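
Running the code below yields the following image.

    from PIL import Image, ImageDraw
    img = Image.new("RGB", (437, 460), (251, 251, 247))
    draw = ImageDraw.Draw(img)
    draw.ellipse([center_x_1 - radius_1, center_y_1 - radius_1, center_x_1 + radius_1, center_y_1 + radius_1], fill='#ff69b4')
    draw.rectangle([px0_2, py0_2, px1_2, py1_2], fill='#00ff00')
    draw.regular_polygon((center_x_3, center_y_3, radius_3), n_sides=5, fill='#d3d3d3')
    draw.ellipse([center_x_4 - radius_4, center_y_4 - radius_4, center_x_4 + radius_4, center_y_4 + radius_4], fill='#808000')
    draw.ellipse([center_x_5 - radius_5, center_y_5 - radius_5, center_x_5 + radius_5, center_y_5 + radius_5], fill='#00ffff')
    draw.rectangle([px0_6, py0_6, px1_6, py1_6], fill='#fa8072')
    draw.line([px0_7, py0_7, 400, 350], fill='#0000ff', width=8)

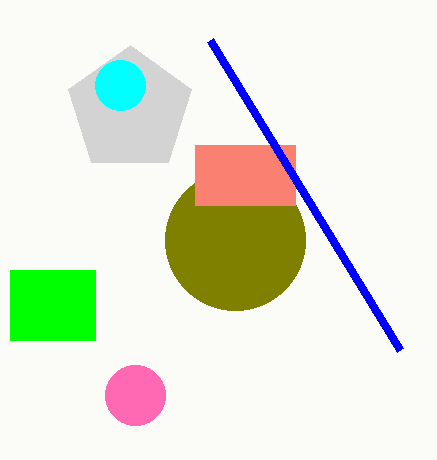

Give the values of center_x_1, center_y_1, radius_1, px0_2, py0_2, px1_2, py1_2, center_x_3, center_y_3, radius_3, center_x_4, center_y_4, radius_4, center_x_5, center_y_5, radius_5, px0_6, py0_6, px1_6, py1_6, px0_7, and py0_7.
center_x_1 = 135; center_y_1 = 395; radius_1 = 30; px0_2 = 10; py0_2 = 270; px1_2 = 95; py1_2 = 340; center_x_3 = 130; center_y_3 = 110; radius_3 = 65; center_x_4 = 235; center_y_4 = 240; radius_4 = 70; center_x_5 = 120; center_y_5 = 85; radius_5 = 25; px0_6 = 195; py0_6 = 145; px1_6 = 295; py1_6 = 205; px0_7 = 210; py0_7 = 40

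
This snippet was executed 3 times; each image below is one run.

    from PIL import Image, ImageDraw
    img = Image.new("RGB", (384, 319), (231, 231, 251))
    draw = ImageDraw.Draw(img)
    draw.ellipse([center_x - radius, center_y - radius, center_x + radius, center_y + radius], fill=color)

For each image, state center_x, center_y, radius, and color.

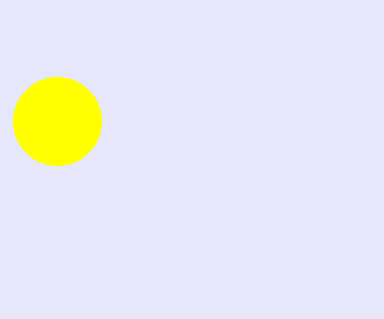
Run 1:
center_x = 57, center_y = 121, radius = 44, color = 'yellow'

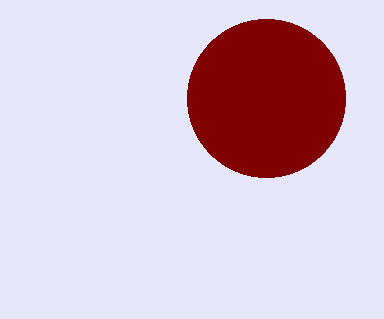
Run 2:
center_x = 266, center_y = 98, radius = 79, color = 'maroon'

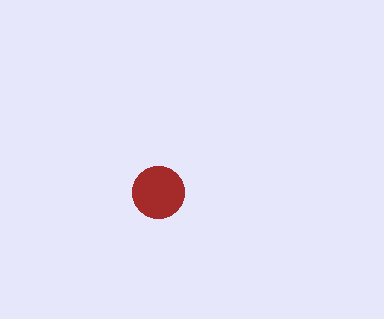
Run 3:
center_x = 158, center_y = 192, radius = 26, color = 'brown'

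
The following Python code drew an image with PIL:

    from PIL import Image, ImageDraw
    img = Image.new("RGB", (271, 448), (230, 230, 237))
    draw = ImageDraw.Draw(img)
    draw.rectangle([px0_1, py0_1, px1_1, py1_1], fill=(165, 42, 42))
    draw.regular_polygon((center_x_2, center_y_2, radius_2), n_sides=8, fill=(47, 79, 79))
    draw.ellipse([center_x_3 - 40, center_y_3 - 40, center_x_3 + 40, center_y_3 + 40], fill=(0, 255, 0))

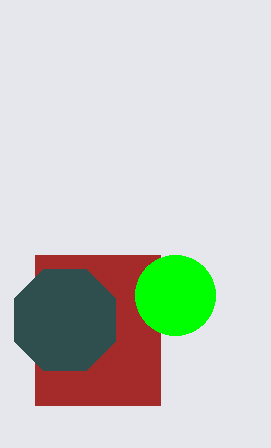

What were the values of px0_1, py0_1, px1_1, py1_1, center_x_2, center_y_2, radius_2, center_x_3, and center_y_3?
px0_1 = 35, py0_1 = 255, px1_1 = 160, py1_1 = 405, center_x_2 = 65, center_y_2 = 320, radius_2 = 55, center_x_3 = 175, center_y_3 = 295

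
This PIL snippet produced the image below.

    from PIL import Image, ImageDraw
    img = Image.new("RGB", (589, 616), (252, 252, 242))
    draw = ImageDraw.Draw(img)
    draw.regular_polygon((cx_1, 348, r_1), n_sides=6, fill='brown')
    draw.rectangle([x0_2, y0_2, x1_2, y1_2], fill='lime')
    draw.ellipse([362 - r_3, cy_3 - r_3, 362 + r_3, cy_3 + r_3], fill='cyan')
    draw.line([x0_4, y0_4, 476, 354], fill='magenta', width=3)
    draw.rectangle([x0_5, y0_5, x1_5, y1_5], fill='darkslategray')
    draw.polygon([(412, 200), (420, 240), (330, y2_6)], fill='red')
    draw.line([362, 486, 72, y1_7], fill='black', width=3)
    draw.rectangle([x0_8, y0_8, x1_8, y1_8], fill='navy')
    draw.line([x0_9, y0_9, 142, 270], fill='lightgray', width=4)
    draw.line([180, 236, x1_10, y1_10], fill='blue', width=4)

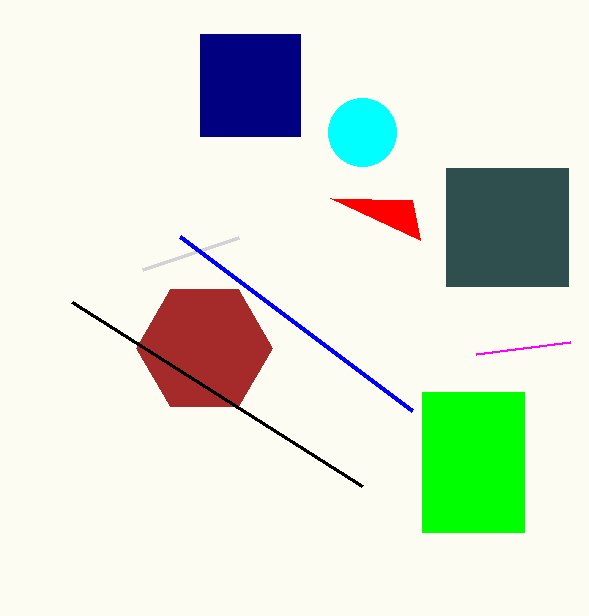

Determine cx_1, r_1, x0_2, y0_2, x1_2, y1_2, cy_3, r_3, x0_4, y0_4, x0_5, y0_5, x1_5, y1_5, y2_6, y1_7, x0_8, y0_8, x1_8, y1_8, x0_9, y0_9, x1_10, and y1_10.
cx_1 = 204, r_1 = 68, x0_2 = 422, y0_2 = 392, x1_2 = 524, y1_2 = 532, cy_3 = 132, r_3 = 34, x0_4 = 570, y0_4 = 342, x0_5 = 446, y0_5 = 168, x1_5 = 568, y1_5 = 286, y2_6 = 198, y1_7 = 302, x0_8 = 200, y0_8 = 34, x1_8 = 300, y1_8 = 136, x0_9 = 238, y0_9 = 238, x1_10 = 412, y1_10 = 410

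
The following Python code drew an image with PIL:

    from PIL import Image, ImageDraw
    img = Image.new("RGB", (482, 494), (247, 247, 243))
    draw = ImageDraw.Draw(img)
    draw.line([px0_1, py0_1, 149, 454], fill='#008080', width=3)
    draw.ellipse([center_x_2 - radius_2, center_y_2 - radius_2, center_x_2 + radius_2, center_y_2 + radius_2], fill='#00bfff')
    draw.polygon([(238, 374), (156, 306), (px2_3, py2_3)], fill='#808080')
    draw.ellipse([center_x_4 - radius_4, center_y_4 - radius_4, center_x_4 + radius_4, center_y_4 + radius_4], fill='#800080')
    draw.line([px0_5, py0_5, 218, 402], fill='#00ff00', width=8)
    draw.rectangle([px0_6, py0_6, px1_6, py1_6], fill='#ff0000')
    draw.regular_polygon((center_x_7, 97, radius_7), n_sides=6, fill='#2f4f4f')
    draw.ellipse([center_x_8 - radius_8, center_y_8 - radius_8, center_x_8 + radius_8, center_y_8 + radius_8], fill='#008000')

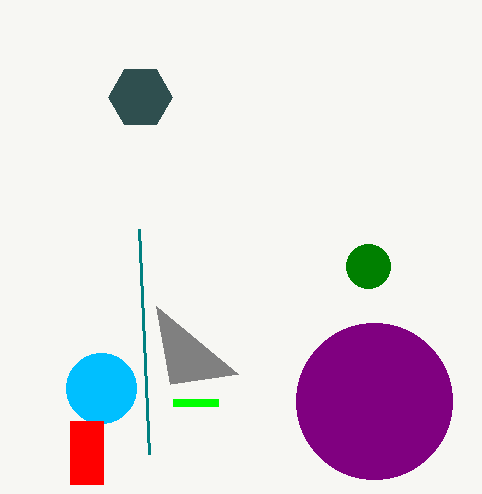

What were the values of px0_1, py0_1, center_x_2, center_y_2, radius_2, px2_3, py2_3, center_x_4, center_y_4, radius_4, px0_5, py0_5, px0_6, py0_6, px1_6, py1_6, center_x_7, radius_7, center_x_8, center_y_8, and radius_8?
px0_1 = 139, py0_1 = 229, center_x_2 = 101, center_y_2 = 388, radius_2 = 35, px2_3 = 170, py2_3 = 384, center_x_4 = 374, center_y_4 = 401, radius_4 = 78, px0_5 = 173, py0_5 = 402, px0_6 = 70, py0_6 = 421, px1_6 = 103, py1_6 = 484, center_x_7 = 140, radius_7 = 32, center_x_8 = 368, center_y_8 = 266, radius_8 = 22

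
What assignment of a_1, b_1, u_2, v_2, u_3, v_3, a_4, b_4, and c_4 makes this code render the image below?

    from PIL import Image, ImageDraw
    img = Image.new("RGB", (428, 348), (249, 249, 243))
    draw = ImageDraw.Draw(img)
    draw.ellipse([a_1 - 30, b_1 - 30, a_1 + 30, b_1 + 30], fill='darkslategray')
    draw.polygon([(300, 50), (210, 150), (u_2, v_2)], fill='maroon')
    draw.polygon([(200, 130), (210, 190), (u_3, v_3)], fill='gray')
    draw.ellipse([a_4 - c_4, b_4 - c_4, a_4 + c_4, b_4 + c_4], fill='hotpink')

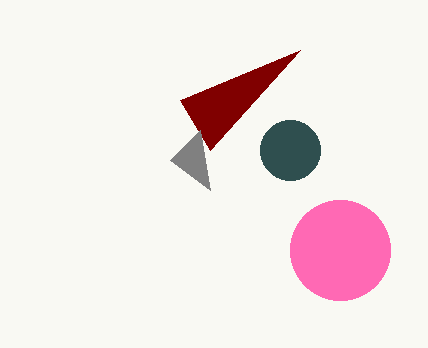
a_1 = 290
b_1 = 150
u_2 = 180
v_2 = 100
u_3 = 170
v_3 = 160
a_4 = 340
b_4 = 250
c_4 = 50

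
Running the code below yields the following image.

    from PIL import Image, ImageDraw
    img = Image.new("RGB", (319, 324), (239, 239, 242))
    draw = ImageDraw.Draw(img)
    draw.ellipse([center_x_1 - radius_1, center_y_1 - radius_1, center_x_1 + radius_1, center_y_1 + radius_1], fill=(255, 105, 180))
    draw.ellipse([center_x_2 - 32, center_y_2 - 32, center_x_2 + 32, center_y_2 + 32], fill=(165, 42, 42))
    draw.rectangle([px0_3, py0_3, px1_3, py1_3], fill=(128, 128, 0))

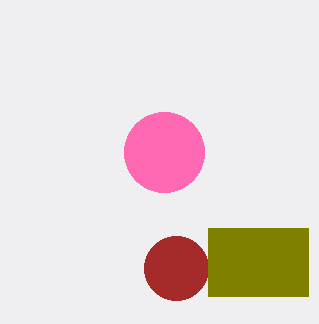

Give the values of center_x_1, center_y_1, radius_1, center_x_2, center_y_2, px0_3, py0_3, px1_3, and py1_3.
center_x_1 = 164; center_y_1 = 152; radius_1 = 40; center_x_2 = 176; center_y_2 = 268; px0_3 = 208; py0_3 = 228; px1_3 = 308; py1_3 = 296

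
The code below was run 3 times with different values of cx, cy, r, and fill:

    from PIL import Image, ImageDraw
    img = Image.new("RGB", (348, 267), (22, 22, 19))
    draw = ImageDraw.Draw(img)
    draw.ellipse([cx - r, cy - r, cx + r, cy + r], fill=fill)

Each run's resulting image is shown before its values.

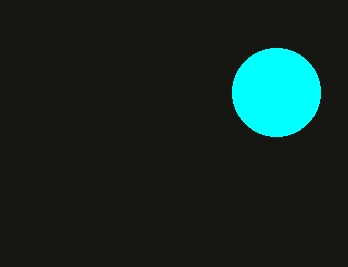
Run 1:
cx = 276; cy = 92; r = 44; fill = 'cyan'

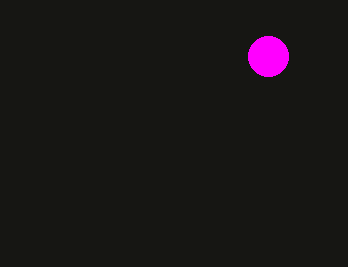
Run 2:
cx = 268; cy = 56; r = 20; fill = 'magenta'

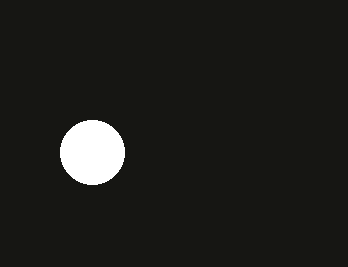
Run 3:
cx = 92, cy = 152, r = 32, fill = 'white'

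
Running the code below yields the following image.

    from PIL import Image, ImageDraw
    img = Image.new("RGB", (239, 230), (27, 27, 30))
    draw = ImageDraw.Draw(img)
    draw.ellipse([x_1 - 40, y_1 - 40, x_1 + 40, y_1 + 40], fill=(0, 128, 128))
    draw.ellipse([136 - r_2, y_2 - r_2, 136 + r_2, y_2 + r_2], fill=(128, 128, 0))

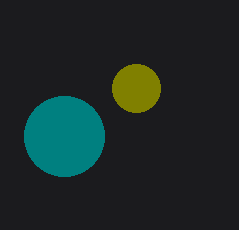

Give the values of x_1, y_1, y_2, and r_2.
x_1 = 64, y_1 = 136, y_2 = 88, r_2 = 24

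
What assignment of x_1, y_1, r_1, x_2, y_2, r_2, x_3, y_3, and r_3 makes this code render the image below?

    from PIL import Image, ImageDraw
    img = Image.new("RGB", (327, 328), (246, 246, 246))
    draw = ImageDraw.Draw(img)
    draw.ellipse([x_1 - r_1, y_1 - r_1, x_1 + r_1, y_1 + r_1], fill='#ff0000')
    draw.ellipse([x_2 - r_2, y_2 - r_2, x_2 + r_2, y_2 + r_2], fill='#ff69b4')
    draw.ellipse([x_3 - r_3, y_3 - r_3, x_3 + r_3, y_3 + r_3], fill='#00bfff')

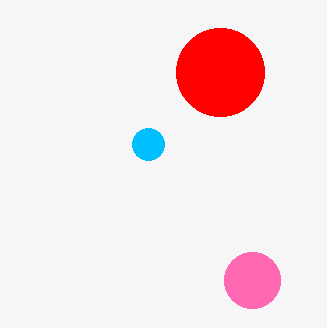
x_1 = 220
y_1 = 72
r_1 = 44
x_2 = 252
y_2 = 280
r_2 = 28
x_3 = 148
y_3 = 144
r_3 = 16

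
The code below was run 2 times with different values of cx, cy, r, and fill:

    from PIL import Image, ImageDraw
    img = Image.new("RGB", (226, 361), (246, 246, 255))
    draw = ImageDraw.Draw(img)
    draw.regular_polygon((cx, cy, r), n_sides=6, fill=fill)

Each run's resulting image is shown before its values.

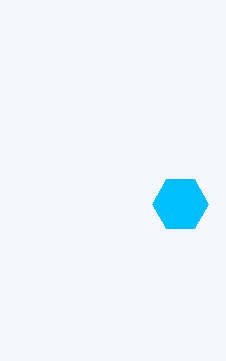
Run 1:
cx = 180, cy = 204, r = 28, fill = 'deepskyblue'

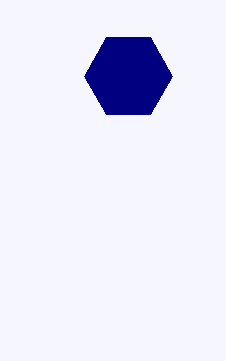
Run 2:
cx = 128
cy = 76
r = 44
fill = 'navy'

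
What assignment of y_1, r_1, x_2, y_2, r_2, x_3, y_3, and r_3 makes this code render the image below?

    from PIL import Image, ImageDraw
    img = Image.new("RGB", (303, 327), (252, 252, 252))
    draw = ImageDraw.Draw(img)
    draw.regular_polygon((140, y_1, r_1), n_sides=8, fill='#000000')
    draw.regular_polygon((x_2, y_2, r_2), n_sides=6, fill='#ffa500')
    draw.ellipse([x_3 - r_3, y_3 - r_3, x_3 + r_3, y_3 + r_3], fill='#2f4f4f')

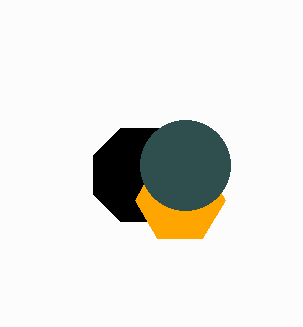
y_1 = 175, r_1 = 50, x_2 = 180, y_2 = 200, r_2 = 45, x_3 = 185, y_3 = 165, r_3 = 45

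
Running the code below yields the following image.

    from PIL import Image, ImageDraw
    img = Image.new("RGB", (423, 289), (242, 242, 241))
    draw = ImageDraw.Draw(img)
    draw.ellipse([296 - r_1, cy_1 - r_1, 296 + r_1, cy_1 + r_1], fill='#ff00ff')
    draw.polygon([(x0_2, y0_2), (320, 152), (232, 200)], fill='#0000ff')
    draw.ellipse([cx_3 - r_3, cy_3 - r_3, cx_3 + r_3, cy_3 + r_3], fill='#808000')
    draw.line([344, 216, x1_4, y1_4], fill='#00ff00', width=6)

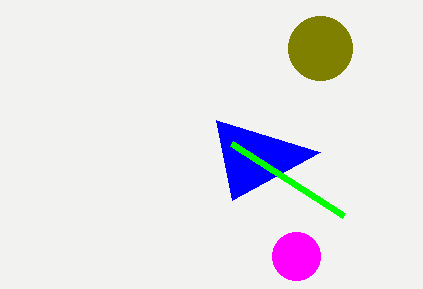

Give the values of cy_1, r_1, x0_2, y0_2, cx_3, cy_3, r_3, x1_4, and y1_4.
cy_1 = 256; r_1 = 24; x0_2 = 216; y0_2 = 120; cx_3 = 320; cy_3 = 48; r_3 = 32; x1_4 = 232; y1_4 = 144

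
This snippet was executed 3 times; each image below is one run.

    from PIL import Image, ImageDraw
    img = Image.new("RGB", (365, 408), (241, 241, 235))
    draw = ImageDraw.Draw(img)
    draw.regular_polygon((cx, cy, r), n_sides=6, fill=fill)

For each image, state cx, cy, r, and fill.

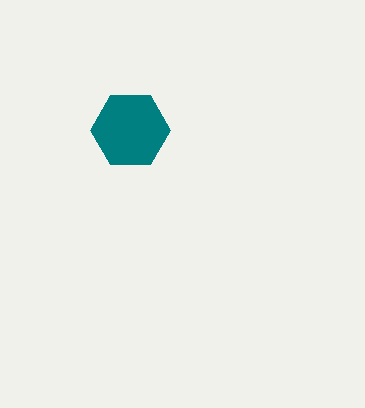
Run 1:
cx = 130
cy = 130
r = 40
fill = 'teal'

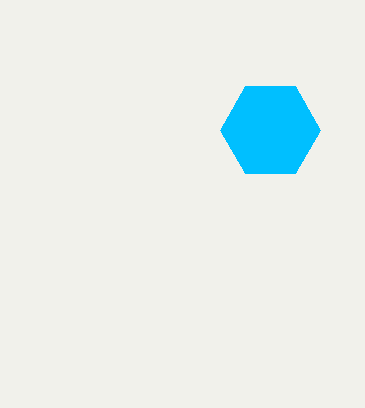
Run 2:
cx = 270
cy = 130
r = 50
fill = 'deepskyblue'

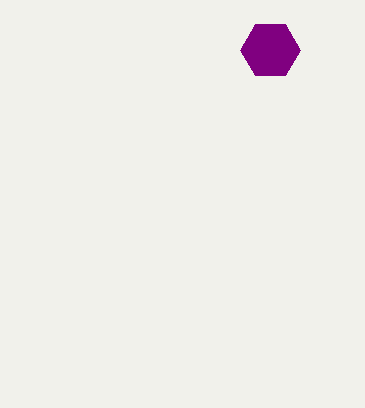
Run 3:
cx = 270, cy = 50, r = 30, fill = 'purple'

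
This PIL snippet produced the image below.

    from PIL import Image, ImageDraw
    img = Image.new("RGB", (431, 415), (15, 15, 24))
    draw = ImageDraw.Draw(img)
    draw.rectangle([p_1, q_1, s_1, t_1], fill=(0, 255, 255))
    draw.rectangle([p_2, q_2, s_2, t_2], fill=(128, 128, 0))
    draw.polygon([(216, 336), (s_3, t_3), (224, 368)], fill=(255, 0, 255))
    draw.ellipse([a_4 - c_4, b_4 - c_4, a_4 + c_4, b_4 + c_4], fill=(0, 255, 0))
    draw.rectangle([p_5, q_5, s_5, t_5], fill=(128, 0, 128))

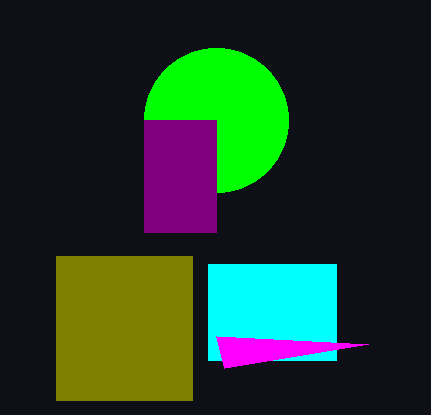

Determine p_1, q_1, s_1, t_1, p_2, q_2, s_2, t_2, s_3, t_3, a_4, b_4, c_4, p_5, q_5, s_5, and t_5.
p_1 = 208, q_1 = 264, s_1 = 336, t_1 = 360, p_2 = 56, q_2 = 256, s_2 = 192, t_2 = 400, s_3 = 368, t_3 = 344, a_4 = 216, b_4 = 120, c_4 = 72, p_5 = 144, q_5 = 120, s_5 = 216, t_5 = 232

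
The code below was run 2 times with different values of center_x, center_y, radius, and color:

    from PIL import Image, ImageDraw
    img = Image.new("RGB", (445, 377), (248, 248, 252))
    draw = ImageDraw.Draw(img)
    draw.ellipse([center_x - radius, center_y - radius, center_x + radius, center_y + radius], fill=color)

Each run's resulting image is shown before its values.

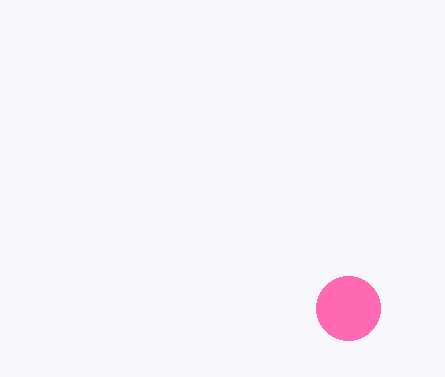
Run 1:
center_x = 348, center_y = 308, radius = 32, color = 'hotpink'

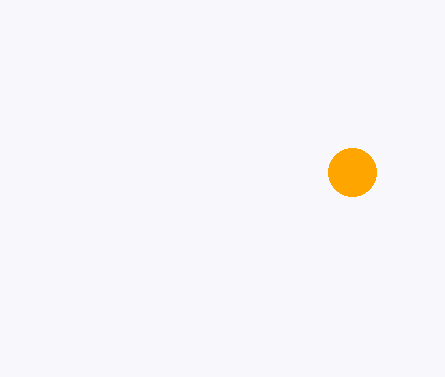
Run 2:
center_x = 352
center_y = 172
radius = 24
color = 'orange'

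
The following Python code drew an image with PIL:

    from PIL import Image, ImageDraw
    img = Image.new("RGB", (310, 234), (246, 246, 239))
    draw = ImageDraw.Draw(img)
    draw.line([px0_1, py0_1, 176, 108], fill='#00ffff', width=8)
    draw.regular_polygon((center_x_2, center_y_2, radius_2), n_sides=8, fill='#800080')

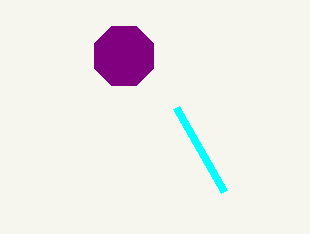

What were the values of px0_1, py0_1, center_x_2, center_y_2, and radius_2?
px0_1 = 224; py0_1 = 192; center_x_2 = 124; center_y_2 = 56; radius_2 = 32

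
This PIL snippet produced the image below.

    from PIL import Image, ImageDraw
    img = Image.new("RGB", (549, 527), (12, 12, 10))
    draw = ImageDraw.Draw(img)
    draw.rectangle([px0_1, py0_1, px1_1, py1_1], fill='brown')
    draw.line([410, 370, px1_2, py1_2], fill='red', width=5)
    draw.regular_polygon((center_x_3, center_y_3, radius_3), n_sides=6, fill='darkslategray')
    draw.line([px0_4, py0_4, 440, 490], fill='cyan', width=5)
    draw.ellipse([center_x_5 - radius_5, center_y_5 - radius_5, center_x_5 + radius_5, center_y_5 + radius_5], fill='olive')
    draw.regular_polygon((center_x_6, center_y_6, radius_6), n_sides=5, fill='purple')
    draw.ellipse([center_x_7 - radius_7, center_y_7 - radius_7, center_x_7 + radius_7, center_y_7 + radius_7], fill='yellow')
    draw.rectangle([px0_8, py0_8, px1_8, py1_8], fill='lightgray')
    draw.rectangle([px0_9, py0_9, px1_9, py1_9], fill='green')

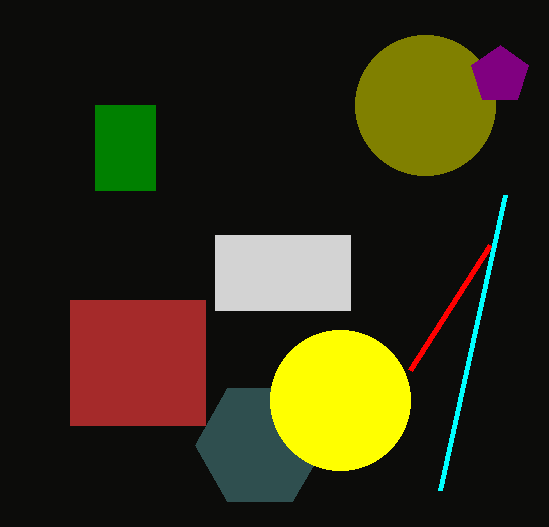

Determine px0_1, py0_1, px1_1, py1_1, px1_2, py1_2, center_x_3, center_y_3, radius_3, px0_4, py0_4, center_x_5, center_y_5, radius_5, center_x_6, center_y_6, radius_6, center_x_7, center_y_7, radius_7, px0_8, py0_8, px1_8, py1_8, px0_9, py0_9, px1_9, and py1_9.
px0_1 = 70; py0_1 = 300; px1_1 = 205; py1_1 = 425; px1_2 = 490; py1_2 = 245; center_x_3 = 260; center_y_3 = 445; radius_3 = 65; px0_4 = 505; py0_4 = 195; center_x_5 = 425; center_y_5 = 105; radius_5 = 70; center_x_6 = 500; center_y_6 = 75; radius_6 = 30; center_x_7 = 340; center_y_7 = 400; radius_7 = 70; px0_8 = 215; py0_8 = 235; px1_8 = 350; py1_8 = 310; px0_9 = 95; py0_9 = 105; px1_9 = 155; py1_9 = 190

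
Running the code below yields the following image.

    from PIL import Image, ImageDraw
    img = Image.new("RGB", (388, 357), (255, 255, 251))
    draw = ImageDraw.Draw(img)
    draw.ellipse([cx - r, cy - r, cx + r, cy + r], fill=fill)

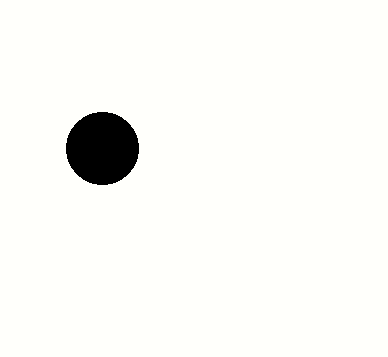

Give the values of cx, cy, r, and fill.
cx = 102, cy = 148, r = 36, fill = 'black'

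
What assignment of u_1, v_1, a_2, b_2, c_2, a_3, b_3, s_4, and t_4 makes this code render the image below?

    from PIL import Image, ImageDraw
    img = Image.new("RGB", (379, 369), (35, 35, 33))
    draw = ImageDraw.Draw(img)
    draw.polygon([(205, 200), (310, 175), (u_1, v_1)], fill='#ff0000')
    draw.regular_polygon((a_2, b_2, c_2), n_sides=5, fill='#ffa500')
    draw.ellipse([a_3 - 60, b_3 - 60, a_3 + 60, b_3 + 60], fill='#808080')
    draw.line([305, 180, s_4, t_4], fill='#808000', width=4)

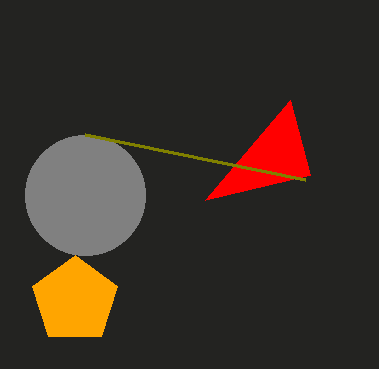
u_1 = 290; v_1 = 100; a_2 = 75; b_2 = 300; c_2 = 45; a_3 = 85; b_3 = 195; s_4 = 85; t_4 = 135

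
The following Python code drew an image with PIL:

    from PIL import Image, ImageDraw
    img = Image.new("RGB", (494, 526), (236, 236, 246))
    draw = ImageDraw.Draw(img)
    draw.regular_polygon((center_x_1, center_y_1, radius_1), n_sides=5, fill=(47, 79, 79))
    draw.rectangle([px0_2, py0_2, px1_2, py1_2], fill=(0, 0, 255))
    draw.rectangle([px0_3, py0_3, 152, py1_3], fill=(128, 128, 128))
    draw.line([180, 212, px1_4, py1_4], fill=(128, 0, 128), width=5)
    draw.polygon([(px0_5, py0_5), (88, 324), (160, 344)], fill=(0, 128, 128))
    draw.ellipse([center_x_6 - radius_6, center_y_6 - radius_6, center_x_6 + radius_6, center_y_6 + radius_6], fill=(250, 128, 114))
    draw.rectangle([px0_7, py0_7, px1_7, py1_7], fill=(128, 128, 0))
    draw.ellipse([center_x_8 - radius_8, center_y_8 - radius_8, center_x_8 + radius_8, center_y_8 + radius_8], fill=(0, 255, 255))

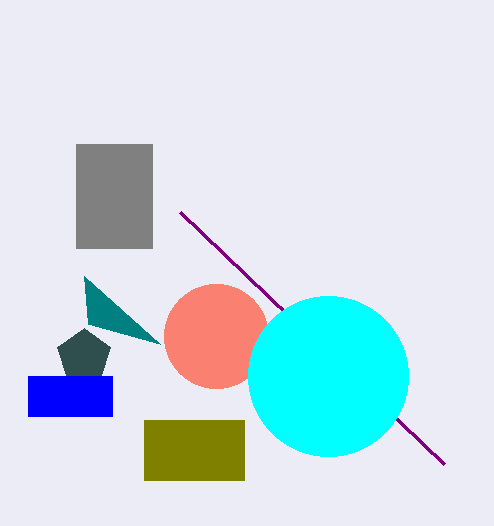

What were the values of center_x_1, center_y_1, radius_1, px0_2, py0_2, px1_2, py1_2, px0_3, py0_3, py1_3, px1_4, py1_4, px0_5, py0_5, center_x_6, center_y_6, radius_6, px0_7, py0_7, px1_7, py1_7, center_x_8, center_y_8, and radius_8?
center_x_1 = 84; center_y_1 = 356; radius_1 = 28; px0_2 = 28; py0_2 = 376; px1_2 = 112; py1_2 = 416; px0_3 = 76; py0_3 = 144; py1_3 = 248; px1_4 = 444; py1_4 = 464; px0_5 = 84; py0_5 = 276; center_x_6 = 216; center_y_6 = 336; radius_6 = 52; px0_7 = 144; py0_7 = 420; px1_7 = 244; py1_7 = 480; center_x_8 = 328; center_y_8 = 376; radius_8 = 80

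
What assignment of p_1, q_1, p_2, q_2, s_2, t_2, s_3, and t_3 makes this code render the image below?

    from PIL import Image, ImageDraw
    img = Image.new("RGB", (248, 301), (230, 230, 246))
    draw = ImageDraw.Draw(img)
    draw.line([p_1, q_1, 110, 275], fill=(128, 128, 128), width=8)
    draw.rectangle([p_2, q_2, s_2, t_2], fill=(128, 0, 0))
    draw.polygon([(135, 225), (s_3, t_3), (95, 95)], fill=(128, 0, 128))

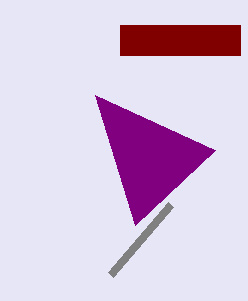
p_1 = 170; q_1 = 205; p_2 = 120; q_2 = 25; s_2 = 240; t_2 = 55; s_3 = 215; t_3 = 150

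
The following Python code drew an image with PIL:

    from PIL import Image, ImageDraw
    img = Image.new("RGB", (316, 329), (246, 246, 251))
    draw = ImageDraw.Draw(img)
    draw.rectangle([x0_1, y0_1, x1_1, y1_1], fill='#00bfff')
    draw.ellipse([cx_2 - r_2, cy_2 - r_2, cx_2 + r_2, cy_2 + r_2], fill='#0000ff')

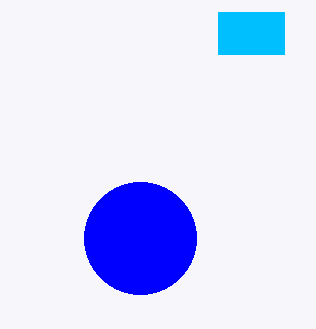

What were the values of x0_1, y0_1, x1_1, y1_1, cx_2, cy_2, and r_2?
x0_1 = 218, y0_1 = 12, x1_1 = 284, y1_1 = 54, cx_2 = 140, cy_2 = 238, r_2 = 56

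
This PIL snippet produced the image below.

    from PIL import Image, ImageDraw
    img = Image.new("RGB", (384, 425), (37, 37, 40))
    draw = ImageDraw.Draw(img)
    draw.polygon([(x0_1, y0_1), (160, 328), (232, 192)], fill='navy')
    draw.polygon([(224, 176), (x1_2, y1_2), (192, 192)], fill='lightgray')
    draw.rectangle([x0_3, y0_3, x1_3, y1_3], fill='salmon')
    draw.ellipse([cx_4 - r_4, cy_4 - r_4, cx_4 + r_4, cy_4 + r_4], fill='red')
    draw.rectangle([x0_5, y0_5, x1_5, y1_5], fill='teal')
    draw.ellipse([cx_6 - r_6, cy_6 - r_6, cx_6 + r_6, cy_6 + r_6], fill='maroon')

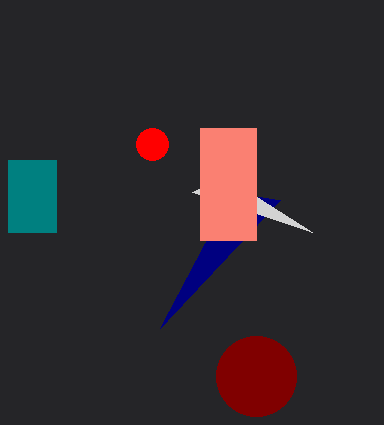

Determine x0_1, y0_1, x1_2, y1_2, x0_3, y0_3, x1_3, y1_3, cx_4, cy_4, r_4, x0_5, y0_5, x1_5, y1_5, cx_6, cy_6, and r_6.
x0_1 = 280, y0_1 = 200, x1_2 = 312, y1_2 = 232, x0_3 = 200, y0_3 = 128, x1_3 = 256, y1_3 = 240, cx_4 = 152, cy_4 = 144, r_4 = 16, x0_5 = 8, y0_5 = 160, x1_5 = 56, y1_5 = 232, cx_6 = 256, cy_6 = 376, r_6 = 40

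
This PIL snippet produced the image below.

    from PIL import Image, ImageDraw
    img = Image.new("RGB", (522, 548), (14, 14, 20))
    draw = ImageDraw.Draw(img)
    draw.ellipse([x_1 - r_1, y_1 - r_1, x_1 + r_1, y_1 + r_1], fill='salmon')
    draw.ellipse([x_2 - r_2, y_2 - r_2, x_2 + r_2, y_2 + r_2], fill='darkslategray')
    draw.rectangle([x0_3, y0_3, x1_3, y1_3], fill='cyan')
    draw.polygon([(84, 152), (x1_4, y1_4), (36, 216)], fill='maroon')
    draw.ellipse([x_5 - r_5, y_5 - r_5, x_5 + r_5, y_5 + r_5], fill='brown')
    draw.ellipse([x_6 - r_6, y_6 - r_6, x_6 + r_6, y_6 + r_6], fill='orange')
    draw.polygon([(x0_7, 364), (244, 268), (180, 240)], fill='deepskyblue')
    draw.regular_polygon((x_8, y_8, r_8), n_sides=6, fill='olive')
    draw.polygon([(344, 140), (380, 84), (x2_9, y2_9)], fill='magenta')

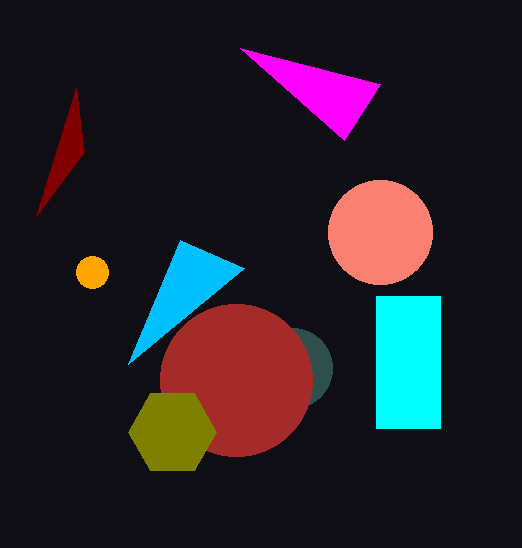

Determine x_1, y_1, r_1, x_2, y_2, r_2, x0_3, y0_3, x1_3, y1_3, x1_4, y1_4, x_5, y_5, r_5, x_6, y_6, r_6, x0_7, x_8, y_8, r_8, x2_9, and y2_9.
x_1 = 380; y_1 = 232; r_1 = 52; x_2 = 292; y_2 = 368; r_2 = 40; x0_3 = 376; y0_3 = 296; x1_3 = 440; y1_3 = 428; x1_4 = 76; y1_4 = 88; x_5 = 236; y_5 = 380; r_5 = 76; x_6 = 92; y_6 = 272; r_6 = 16; x0_7 = 128; x_8 = 172; y_8 = 432; r_8 = 44; x2_9 = 240; y2_9 = 48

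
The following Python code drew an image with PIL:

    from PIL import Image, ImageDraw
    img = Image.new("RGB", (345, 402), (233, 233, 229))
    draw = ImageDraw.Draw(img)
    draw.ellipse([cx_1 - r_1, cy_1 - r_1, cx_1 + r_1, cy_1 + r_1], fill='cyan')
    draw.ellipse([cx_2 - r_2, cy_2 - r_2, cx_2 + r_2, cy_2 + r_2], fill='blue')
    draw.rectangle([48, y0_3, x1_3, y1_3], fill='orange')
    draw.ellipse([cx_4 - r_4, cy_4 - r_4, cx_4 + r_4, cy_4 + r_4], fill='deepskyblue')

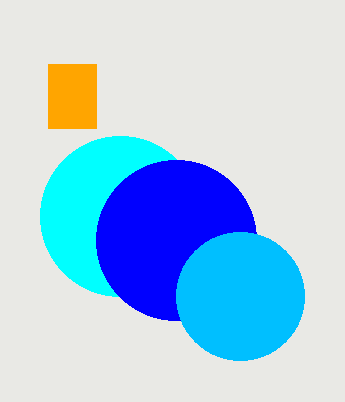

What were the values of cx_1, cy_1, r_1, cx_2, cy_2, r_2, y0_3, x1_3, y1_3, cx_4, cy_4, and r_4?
cx_1 = 120
cy_1 = 216
r_1 = 80
cx_2 = 176
cy_2 = 240
r_2 = 80
y0_3 = 64
x1_3 = 96
y1_3 = 128
cx_4 = 240
cy_4 = 296
r_4 = 64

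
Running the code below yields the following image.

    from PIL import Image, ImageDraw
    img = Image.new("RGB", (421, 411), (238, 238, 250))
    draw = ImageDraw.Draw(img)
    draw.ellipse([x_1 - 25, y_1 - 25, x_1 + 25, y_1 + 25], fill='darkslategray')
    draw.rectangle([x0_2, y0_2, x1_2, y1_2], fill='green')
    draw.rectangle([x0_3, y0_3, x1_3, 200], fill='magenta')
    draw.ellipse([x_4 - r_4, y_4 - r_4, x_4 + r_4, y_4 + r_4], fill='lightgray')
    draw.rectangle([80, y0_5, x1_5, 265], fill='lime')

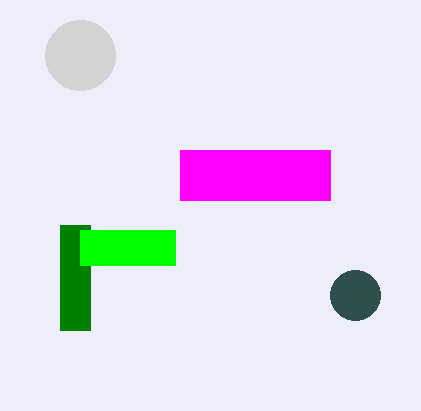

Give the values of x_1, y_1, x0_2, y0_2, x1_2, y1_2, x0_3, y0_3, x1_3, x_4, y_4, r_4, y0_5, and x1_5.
x_1 = 355
y_1 = 295
x0_2 = 60
y0_2 = 225
x1_2 = 90
y1_2 = 330
x0_3 = 180
y0_3 = 150
x1_3 = 330
x_4 = 80
y_4 = 55
r_4 = 35
y0_5 = 230
x1_5 = 175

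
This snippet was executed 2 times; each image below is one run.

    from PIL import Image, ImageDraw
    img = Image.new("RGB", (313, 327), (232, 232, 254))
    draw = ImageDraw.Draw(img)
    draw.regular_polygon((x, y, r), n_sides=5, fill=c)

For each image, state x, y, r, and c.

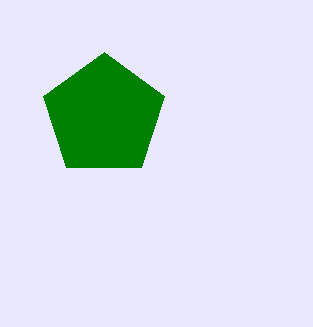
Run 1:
x = 104, y = 116, r = 64, c = 'green'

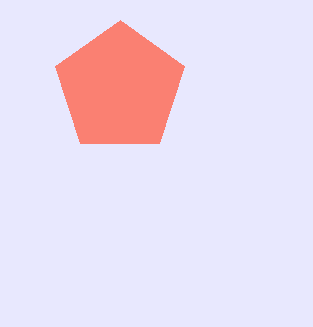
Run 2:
x = 120
y = 88
r = 68
c = 'salmon'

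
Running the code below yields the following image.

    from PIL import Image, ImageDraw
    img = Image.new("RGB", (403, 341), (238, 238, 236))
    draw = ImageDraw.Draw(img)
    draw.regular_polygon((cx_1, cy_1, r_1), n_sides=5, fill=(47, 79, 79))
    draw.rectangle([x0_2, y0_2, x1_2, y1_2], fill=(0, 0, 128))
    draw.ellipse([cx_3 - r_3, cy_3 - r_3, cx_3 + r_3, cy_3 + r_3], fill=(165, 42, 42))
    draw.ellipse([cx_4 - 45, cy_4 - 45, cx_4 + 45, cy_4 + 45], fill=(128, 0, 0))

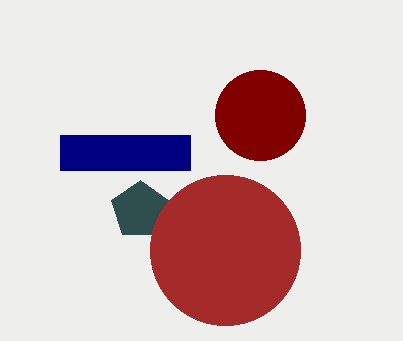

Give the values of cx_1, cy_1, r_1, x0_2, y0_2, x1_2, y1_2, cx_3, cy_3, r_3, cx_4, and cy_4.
cx_1 = 140; cy_1 = 210; r_1 = 30; x0_2 = 60; y0_2 = 135; x1_2 = 190; y1_2 = 170; cx_3 = 225; cy_3 = 250; r_3 = 75; cx_4 = 260; cy_4 = 115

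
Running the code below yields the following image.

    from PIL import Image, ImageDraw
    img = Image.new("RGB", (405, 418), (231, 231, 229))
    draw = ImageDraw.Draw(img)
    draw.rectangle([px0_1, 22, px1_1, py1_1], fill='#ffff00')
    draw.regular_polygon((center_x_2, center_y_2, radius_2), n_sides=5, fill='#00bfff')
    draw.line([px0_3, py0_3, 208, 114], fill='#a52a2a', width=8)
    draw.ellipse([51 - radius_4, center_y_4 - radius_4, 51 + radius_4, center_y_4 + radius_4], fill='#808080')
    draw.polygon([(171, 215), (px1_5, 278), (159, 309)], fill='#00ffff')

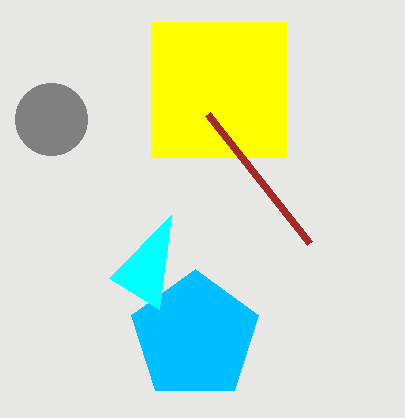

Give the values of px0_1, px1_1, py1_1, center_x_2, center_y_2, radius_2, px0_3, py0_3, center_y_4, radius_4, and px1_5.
px0_1 = 151
px1_1 = 286
py1_1 = 157
center_x_2 = 195
center_y_2 = 336
radius_2 = 67
px0_3 = 310
py0_3 = 243
center_y_4 = 119
radius_4 = 36
px1_5 = 109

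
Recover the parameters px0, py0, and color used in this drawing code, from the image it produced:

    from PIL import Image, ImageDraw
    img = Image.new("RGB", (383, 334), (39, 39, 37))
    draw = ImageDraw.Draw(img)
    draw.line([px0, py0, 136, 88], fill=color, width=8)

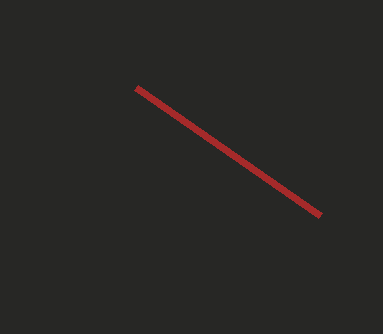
px0 = 320; py0 = 216; color = 'brown'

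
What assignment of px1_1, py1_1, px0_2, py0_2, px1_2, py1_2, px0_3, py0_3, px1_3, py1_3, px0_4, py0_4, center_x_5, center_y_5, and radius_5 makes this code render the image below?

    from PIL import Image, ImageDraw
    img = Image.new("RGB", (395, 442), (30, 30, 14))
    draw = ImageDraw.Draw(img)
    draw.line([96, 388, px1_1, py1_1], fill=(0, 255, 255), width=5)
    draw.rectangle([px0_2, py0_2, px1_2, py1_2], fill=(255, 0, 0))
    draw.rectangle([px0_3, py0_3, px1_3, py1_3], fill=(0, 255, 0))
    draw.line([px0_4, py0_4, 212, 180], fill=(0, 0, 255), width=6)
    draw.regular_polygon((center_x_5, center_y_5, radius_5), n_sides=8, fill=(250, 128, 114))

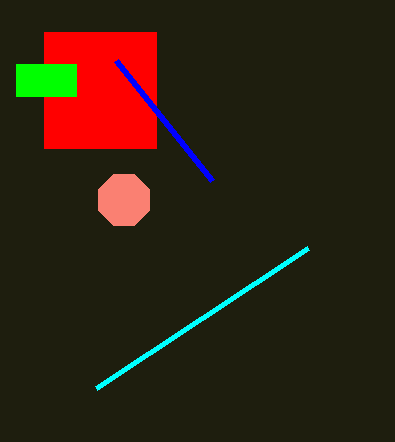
px1_1 = 308; py1_1 = 248; px0_2 = 44; py0_2 = 32; px1_2 = 156; py1_2 = 148; px0_3 = 16; py0_3 = 64; px1_3 = 76; py1_3 = 96; px0_4 = 116; py0_4 = 60; center_x_5 = 124; center_y_5 = 200; radius_5 = 28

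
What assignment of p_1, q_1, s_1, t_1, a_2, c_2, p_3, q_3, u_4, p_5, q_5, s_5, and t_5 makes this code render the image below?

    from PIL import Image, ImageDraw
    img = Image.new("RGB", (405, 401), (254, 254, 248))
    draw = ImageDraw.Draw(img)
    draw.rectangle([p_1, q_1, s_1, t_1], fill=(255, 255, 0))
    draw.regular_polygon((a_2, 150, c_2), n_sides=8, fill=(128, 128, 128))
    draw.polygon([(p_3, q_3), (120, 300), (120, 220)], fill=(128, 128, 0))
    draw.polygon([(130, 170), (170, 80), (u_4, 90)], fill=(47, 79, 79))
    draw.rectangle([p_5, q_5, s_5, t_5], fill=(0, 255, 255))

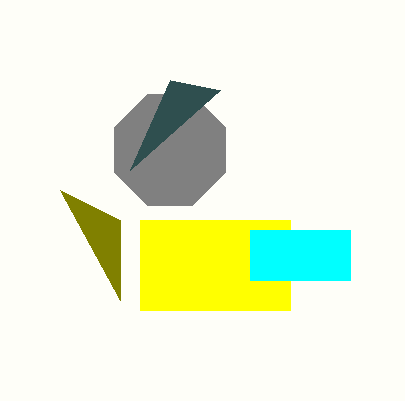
p_1 = 140; q_1 = 220; s_1 = 290; t_1 = 310; a_2 = 170; c_2 = 60; p_3 = 60; q_3 = 190; u_4 = 220; p_5 = 250; q_5 = 230; s_5 = 350; t_5 = 280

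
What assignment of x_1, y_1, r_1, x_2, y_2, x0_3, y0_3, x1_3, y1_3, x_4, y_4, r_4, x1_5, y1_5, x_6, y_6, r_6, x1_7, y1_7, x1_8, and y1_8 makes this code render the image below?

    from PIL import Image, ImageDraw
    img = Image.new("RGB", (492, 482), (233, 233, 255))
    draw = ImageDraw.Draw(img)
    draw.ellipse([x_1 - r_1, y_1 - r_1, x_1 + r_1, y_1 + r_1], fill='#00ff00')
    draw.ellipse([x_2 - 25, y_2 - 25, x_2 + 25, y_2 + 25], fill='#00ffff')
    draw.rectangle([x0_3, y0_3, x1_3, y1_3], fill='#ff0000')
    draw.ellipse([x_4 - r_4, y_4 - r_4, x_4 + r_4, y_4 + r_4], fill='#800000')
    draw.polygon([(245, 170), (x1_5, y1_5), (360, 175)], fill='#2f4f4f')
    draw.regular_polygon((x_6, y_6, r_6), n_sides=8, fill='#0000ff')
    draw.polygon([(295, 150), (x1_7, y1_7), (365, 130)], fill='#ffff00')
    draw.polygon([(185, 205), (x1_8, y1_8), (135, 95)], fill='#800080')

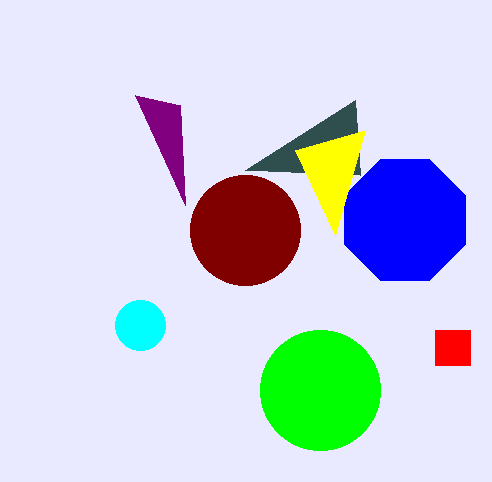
x_1 = 320, y_1 = 390, r_1 = 60, x_2 = 140, y_2 = 325, x0_3 = 435, y0_3 = 330, x1_3 = 470, y1_3 = 365, x_4 = 245, y_4 = 230, r_4 = 55, x1_5 = 355, y1_5 = 100, x_6 = 405, y_6 = 220, r_6 = 65, x1_7 = 335, y1_7 = 235, x1_8 = 180, y1_8 = 105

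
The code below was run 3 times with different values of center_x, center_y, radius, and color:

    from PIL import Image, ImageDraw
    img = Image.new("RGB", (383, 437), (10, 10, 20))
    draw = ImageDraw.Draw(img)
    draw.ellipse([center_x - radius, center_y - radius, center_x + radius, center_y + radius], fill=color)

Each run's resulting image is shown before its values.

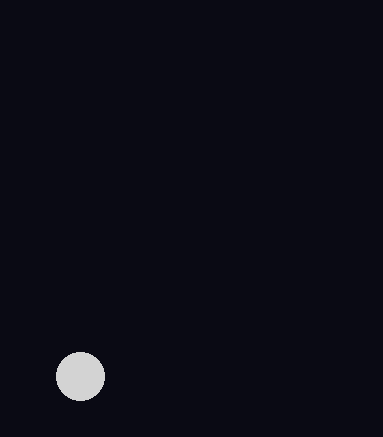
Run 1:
center_x = 80, center_y = 376, radius = 24, color = 'lightgray'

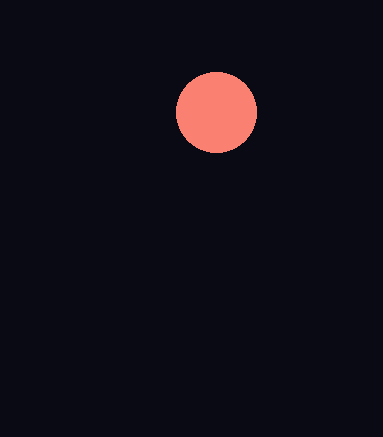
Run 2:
center_x = 216, center_y = 112, radius = 40, color = 'salmon'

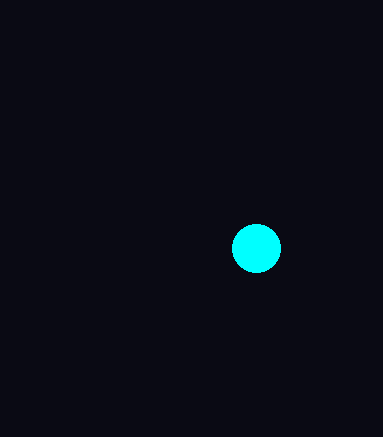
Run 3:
center_x = 256
center_y = 248
radius = 24
color = 'cyan'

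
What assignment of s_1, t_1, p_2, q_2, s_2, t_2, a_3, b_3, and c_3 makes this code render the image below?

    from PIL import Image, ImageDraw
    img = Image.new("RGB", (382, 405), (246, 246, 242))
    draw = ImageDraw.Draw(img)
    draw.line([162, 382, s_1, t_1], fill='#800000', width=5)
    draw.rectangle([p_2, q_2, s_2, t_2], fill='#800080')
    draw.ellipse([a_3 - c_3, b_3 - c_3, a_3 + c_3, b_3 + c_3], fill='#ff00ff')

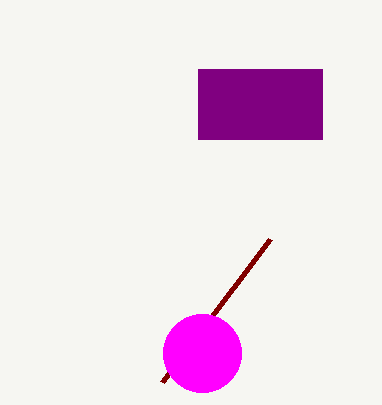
s_1 = 270; t_1 = 239; p_2 = 198; q_2 = 69; s_2 = 322; t_2 = 139; a_3 = 202; b_3 = 353; c_3 = 39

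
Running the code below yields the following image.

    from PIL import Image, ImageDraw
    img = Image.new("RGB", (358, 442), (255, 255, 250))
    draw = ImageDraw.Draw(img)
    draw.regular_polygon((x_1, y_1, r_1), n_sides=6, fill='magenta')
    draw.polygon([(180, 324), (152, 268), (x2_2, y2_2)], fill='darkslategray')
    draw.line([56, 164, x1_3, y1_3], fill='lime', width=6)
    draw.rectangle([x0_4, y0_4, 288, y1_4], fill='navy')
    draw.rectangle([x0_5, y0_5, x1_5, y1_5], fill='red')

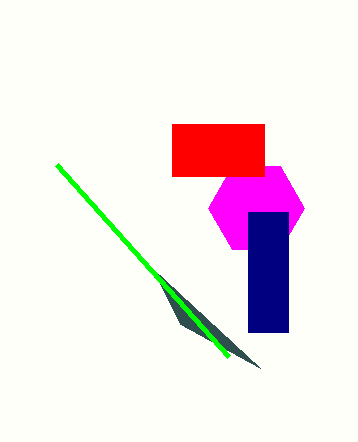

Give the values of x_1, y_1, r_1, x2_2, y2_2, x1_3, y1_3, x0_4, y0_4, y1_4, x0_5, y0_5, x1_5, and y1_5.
x_1 = 256, y_1 = 208, r_1 = 48, x2_2 = 260, y2_2 = 368, x1_3 = 228, y1_3 = 356, x0_4 = 248, y0_4 = 212, y1_4 = 332, x0_5 = 172, y0_5 = 124, x1_5 = 264, y1_5 = 176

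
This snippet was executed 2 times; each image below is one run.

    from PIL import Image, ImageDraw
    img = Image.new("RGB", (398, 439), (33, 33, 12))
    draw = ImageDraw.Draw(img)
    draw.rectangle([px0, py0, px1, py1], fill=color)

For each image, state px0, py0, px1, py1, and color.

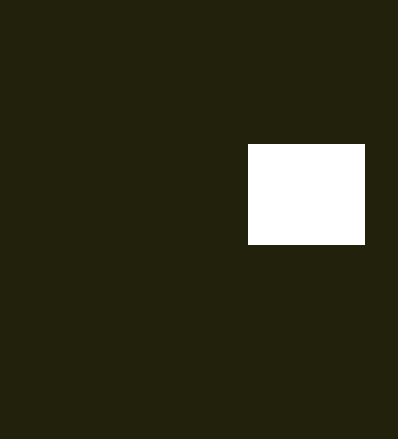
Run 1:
px0 = 248, py0 = 144, px1 = 364, py1 = 244, color = 'white'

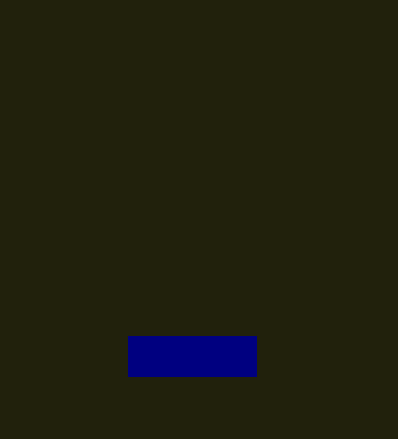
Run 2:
px0 = 128, py0 = 336, px1 = 256, py1 = 376, color = 'navy'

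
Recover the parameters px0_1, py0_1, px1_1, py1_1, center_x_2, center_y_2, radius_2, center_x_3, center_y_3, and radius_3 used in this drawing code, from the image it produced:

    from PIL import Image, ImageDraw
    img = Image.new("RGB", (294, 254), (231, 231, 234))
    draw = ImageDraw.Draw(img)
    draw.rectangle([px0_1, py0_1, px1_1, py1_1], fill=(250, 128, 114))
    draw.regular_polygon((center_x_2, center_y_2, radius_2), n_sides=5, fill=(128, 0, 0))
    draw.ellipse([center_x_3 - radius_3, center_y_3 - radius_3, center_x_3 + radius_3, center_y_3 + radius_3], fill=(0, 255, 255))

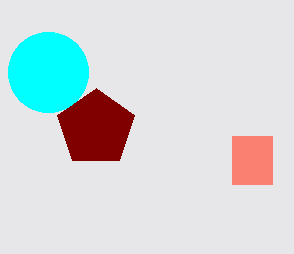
px0_1 = 232; py0_1 = 136; px1_1 = 272; py1_1 = 184; center_x_2 = 96; center_y_2 = 128; radius_2 = 40; center_x_3 = 48; center_y_3 = 72; radius_3 = 40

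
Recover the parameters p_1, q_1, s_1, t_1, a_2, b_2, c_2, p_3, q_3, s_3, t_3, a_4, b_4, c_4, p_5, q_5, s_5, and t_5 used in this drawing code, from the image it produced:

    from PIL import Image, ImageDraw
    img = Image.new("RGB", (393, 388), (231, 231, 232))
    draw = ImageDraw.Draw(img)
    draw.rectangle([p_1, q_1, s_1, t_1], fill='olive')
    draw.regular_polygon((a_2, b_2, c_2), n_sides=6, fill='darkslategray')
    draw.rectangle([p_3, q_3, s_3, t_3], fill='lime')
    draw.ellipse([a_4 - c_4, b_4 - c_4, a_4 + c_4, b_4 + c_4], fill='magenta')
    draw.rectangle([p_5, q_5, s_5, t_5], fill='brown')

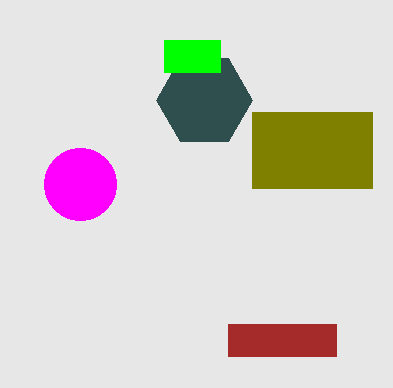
p_1 = 252; q_1 = 112; s_1 = 372; t_1 = 188; a_2 = 204; b_2 = 100; c_2 = 48; p_3 = 164; q_3 = 40; s_3 = 220; t_3 = 72; a_4 = 80; b_4 = 184; c_4 = 36; p_5 = 228; q_5 = 324; s_5 = 336; t_5 = 356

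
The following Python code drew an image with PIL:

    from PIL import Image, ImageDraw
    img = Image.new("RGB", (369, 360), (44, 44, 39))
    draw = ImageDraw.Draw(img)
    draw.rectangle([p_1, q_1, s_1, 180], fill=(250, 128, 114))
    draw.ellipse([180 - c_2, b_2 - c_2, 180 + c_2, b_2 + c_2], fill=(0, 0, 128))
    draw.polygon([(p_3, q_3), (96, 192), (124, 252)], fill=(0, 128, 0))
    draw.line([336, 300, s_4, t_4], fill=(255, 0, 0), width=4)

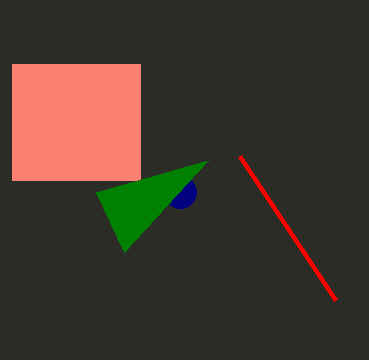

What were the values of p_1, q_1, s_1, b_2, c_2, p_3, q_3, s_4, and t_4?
p_1 = 12, q_1 = 64, s_1 = 140, b_2 = 192, c_2 = 16, p_3 = 208, q_3 = 160, s_4 = 240, t_4 = 156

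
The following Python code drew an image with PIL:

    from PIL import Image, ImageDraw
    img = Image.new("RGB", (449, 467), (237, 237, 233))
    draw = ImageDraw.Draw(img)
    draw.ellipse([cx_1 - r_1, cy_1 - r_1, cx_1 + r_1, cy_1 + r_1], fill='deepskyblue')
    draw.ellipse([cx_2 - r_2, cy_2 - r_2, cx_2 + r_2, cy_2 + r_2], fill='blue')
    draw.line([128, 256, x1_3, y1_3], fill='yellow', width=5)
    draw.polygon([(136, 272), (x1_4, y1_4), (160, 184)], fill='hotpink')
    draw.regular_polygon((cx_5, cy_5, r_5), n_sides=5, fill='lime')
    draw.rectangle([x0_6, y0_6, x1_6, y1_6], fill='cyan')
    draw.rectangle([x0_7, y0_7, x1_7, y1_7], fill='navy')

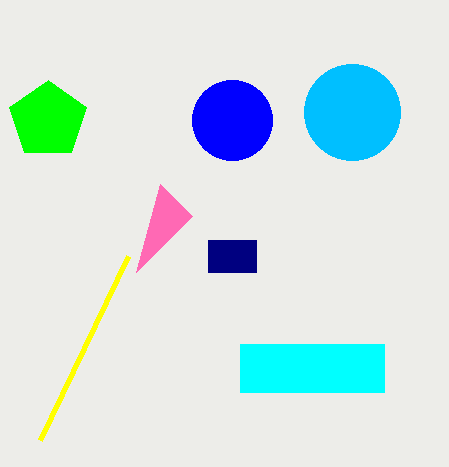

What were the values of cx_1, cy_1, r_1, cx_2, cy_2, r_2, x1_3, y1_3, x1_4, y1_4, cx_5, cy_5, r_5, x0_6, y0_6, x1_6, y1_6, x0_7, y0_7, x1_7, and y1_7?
cx_1 = 352
cy_1 = 112
r_1 = 48
cx_2 = 232
cy_2 = 120
r_2 = 40
x1_3 = 40
y1_3 = 440
x1_4 = 192
y1_4 = 216
cx_5 = 48
cy_5 = 120
r_5 = 40
x0_6 = 240
y0_6 = 344
x1_6 = 384
y1_6 = 392
x0_7 = 208
y0_7 = 240
x1_7 = 256
y1_7 = 272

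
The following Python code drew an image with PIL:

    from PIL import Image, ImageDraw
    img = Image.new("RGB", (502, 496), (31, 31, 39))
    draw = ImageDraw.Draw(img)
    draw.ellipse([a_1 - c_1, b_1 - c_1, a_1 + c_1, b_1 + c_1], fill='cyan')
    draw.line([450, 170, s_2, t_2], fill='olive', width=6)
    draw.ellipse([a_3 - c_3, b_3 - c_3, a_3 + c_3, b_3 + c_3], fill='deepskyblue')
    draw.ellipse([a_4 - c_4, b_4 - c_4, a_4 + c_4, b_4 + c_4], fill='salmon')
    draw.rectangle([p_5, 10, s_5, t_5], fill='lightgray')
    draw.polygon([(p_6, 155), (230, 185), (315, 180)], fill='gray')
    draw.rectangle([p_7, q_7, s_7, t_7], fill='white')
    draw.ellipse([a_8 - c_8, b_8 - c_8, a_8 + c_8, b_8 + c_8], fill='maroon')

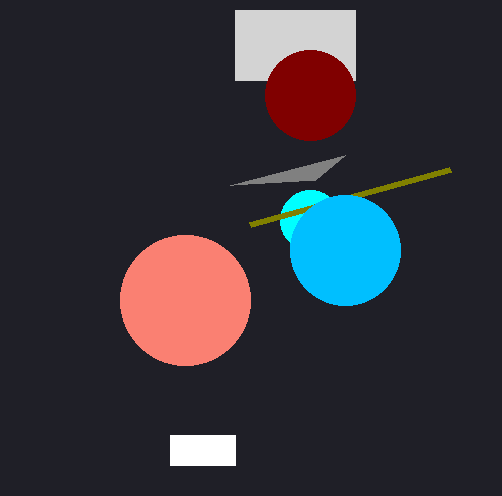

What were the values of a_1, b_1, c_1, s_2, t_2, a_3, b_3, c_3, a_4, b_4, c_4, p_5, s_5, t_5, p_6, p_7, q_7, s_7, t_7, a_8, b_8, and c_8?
a_1 = 310
b_1 = 220
c_1 = 30
s_2 = 250
t_2 = 225
a_3 = 345
b_3 = 250
c_3 = 55
a_4 = 185
b_4 = 300
c_4 = 65
p_5 = 235
s_5 = 355
t_5 = 80
p_6 = 345
p_7 = 170
q_7 = 435
s_7 = 235
t_7 = 465
a_8 = 310
b_8 = 95
c_8 = 45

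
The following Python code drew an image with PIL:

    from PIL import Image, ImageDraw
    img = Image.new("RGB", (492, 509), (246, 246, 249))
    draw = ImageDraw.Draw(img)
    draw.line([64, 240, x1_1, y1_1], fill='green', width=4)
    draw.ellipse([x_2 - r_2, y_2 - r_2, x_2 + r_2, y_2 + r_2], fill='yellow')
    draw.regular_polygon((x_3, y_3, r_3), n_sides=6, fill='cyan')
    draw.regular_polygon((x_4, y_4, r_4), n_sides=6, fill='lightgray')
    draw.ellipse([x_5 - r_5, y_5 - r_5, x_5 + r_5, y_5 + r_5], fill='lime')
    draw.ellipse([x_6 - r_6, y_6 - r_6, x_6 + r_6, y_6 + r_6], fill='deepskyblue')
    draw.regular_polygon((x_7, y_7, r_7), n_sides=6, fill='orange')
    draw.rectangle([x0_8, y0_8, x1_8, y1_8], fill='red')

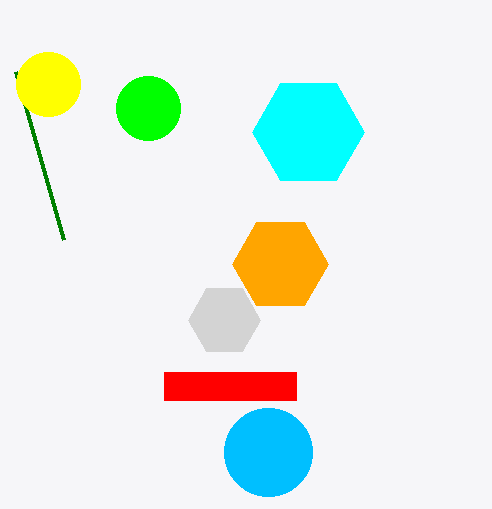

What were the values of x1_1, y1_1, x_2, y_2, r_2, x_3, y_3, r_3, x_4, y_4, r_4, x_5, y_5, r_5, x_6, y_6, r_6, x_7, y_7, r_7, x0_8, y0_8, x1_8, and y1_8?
x1_1 = 16; y1_1 = 72; x_2 = 48; y_2 = 84; r_2 = 32; x_3 = 308; y_3 = 132; r_3 = 56; x_4 = 224; y_4 = 320; r_4 = 36; x_5 = 148; y_5 = 108; r_5 = 32; x_6 = 268; y_6 = 452; r_6 = 44; x_7 = 280; y_7 = 264; r_7 = 48; x0_8 = 164; y0_8 = 372; x1_8 = 296; y1_8 = 400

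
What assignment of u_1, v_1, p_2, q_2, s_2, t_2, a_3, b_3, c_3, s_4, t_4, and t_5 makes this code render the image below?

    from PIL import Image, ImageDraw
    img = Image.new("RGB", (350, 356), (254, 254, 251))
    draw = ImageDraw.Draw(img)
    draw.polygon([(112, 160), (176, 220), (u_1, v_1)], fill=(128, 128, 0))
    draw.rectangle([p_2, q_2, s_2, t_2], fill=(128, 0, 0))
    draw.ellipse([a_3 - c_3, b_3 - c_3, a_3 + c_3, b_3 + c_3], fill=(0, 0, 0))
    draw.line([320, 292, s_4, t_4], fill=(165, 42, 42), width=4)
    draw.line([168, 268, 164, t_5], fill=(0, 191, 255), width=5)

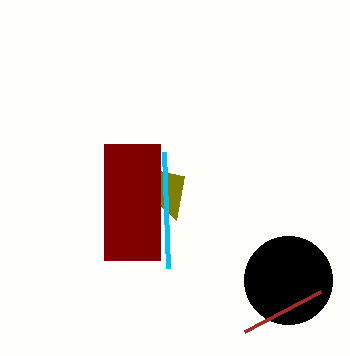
u_1 = 184; v_1 = 176; p_2 = 104; q_2 = 144; s_2 = 160; t_2 = 260; a_3 = 288; b_3 = 280; c_3 = 44; s_4 = 244; t_4 = 332; t_5 = 152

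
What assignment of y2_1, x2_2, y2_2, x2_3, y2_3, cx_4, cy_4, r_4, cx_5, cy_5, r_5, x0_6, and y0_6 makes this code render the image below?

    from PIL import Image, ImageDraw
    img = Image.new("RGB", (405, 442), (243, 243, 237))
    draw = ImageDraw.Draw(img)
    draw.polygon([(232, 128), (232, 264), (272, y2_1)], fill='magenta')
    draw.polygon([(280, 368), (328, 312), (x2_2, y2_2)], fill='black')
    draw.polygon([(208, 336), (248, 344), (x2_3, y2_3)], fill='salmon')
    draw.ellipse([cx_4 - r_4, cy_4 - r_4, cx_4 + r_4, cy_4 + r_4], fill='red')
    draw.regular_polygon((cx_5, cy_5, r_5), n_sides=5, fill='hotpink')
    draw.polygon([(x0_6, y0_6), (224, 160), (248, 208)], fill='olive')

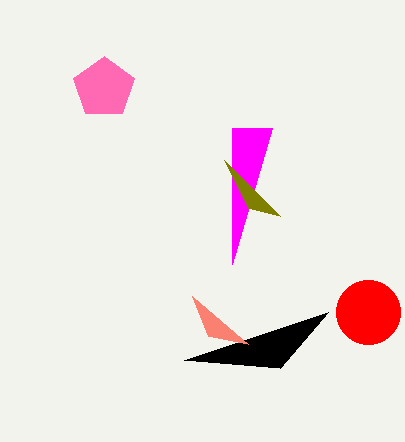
y2_1 = 128; x2_2 = 184; y2_2 = 360; x2_3 = 192; y2_3 = 296; cx_4 = 368; cy_4 = 312; r_4 = 32; cx_5 = 104; cy_5 = 88; r_5 = 32; x0_6 = 280; y0_6 = 216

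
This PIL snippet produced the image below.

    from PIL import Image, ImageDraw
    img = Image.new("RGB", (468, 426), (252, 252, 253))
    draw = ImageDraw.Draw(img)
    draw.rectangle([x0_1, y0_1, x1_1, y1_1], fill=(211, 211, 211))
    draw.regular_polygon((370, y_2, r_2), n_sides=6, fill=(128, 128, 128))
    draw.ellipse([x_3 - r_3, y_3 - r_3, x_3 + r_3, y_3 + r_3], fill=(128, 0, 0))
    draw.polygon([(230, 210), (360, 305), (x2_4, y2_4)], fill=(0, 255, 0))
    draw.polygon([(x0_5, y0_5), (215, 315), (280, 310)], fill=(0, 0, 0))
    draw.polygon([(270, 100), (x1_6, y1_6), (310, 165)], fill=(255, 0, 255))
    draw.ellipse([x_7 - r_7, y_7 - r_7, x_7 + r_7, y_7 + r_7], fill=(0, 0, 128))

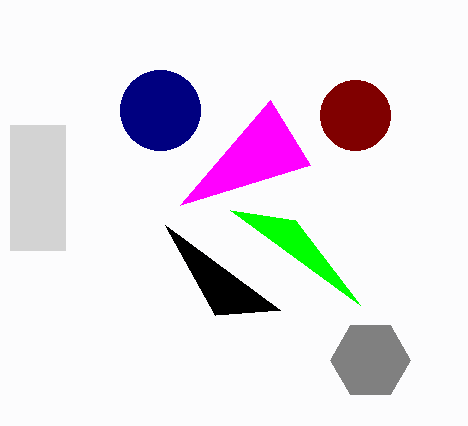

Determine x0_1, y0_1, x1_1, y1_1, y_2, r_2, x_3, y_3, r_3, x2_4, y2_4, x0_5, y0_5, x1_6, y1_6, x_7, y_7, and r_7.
x0_1 = 10
y0_1 = 125
x1_1 = 65
y1_1 = 250
y_2 = 360
r_2 = 40
x_3 = 355
y_3 = 115
r_3 = 35
x2_4 = 295
y2_4 = 220
x0_5 = 165
y0_5 = 225
x1_6 = 180
y1_6 = 205
x_7 = 160
y_7 = 110
r_7 = 40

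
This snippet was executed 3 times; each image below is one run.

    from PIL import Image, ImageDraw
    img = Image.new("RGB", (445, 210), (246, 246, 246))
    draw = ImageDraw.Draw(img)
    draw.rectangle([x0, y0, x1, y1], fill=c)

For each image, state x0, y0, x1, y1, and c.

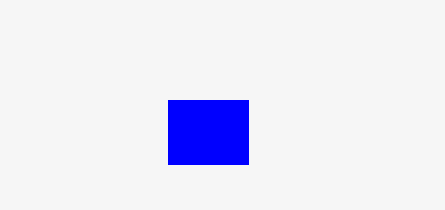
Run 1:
x0 = 168, y0 = 100, x1 = 248, y1 = 164, c = 'blue'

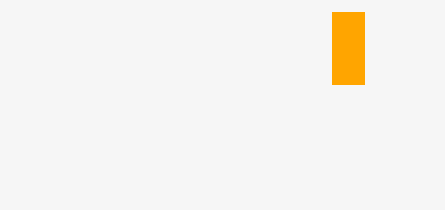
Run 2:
x0 = 332; y0 = 12; x1 = 364; y1 = 84; c = 'orange'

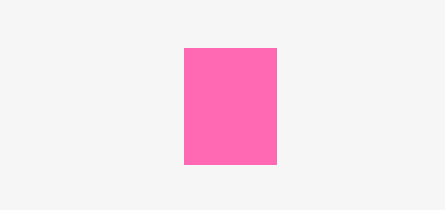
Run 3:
x0 = 184
y0 = 48
x1 = 276
y1 = 164
c = 'hotpink'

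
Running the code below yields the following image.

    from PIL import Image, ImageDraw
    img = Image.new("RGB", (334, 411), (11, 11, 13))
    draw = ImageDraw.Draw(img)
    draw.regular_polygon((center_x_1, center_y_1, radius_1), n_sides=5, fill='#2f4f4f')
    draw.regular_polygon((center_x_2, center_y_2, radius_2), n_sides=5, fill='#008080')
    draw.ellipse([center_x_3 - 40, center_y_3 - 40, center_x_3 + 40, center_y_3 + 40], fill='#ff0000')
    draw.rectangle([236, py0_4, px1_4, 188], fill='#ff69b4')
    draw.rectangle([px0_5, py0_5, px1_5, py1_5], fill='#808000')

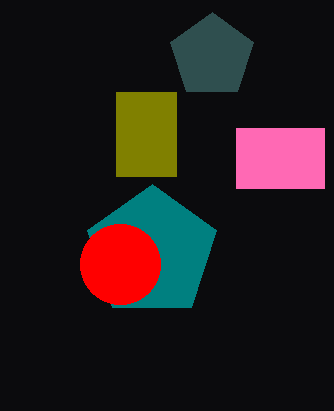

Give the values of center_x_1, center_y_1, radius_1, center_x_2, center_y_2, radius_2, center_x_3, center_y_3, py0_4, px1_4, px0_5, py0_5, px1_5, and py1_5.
center_x_1 = 212
center_y_1 = 56
radius_1 = 44
center_x_2 = 152
center_y_2 = 252
radius_2 = 68
center_x_3 = 120
center_y_3 = 264
py0_4 = 128
px1_4 = 324
px0_5 = 116
py0_5 = 92
px1_5 = 176
py1_5 = 176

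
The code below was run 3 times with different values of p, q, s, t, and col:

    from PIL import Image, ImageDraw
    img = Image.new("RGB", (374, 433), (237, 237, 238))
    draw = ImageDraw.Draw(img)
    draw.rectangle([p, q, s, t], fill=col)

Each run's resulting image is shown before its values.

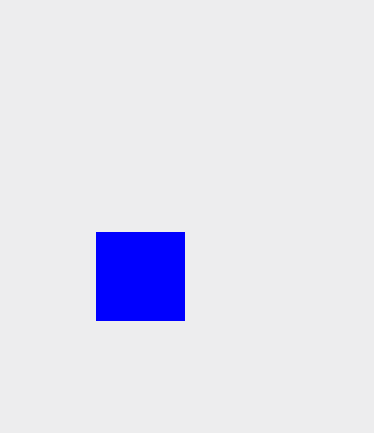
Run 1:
p = 96, q = 232, s = 184, t = 320, col = 'blue'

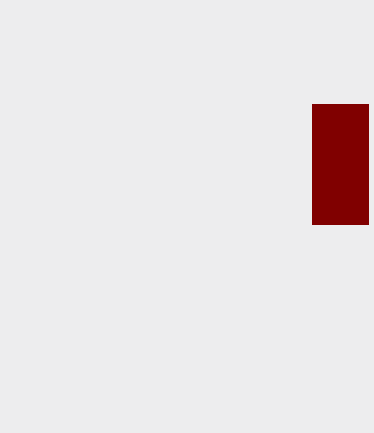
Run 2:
p = 312, q = 104, s = 368, t = 224, col = 'maroon'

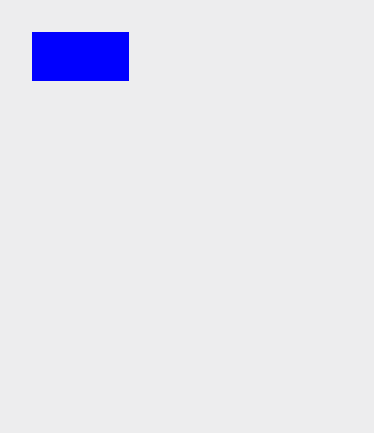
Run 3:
p = 32
q = 32
s = 128
t = 80
col = 'blue'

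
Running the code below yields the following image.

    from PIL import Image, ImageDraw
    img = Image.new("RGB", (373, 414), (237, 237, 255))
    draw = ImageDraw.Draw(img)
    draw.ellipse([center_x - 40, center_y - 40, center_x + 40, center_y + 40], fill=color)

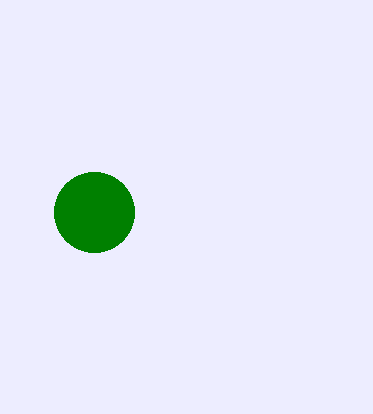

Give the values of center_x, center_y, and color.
center_x = 94; center_y = 212; color = 'green'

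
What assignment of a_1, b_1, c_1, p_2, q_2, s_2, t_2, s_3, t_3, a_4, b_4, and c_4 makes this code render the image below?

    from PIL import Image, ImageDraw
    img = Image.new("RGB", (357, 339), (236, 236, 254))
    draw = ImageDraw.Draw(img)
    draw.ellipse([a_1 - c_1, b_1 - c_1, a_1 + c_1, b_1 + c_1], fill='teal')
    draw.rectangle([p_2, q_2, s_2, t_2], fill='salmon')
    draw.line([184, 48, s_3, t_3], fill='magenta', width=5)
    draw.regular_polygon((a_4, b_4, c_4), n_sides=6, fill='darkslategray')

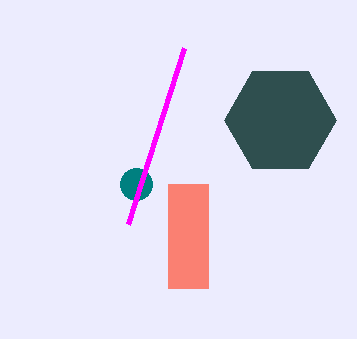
a_1 = 136, b_1 = 184, c_1 = 16, p_2 = 168, q_2 = 184, s_2 = 208, t_2 = 288, s_3 = 128, t_3 = 224, a_4 = 280, b_4 = 120, c_4 = 56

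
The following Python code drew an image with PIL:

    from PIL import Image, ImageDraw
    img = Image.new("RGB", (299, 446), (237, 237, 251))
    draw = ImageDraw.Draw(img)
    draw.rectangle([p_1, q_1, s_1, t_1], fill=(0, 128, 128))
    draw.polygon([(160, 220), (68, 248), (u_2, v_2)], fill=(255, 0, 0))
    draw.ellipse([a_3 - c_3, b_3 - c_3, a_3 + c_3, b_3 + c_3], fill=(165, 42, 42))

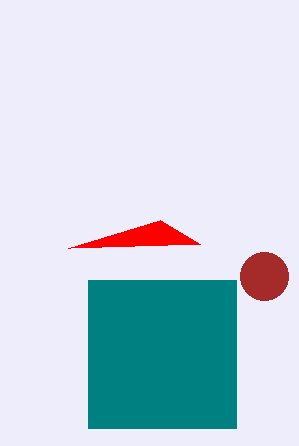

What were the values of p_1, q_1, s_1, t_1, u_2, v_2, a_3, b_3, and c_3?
p_1 = 88; q_1 = 280; s_1 = 236; t_1 = 428; u_2 = 200; v_2 = 244; a_3 = 264; b_3 = 276; c_3 = 24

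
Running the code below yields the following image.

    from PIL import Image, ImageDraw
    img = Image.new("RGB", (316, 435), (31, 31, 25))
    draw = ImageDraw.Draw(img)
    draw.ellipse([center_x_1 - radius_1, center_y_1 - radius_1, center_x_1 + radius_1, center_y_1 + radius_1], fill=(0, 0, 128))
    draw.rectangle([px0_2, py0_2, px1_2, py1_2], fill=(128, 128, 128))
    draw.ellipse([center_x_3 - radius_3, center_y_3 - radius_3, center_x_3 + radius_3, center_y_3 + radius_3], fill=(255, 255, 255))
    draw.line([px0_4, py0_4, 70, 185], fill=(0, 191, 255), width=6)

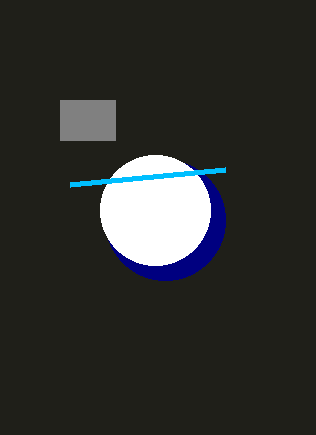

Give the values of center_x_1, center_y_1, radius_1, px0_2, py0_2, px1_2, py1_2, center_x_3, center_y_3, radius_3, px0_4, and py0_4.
center_x_1 = 165
center_y_1 = 220
radius_1 = 60
px0_2 = 60
py0_2 = 100
px1_2 = 115
py1_2 = 140
center_x_3 = 155
center_y_3 = 210
radius_3 = 55
px0_4 = 225
py0_4 = 170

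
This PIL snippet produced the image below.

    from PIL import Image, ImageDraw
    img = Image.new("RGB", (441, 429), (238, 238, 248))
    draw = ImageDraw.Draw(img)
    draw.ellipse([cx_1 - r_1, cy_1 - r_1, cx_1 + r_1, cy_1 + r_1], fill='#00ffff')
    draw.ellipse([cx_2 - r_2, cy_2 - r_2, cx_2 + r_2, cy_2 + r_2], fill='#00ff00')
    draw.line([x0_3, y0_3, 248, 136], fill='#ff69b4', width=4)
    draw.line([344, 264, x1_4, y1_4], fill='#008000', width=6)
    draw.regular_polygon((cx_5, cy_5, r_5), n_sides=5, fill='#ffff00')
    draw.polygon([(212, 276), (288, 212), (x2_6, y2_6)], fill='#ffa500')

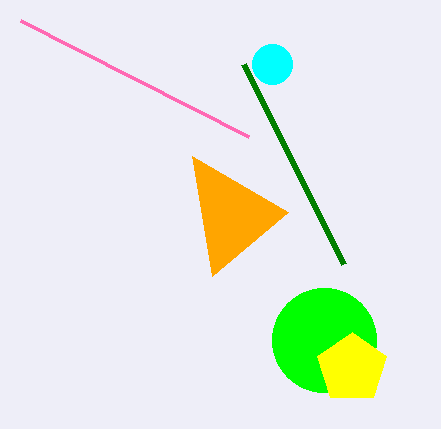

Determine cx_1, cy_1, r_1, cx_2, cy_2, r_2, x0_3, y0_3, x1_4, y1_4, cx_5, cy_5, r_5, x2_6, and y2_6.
cx_1 = 272
cy_1 = 64
r_1 = 20
cx_2 = 324
cy_2 = 340
r_2 = 52
x0_3 = 20
y0_3 = 20
x1_4 = 244
y1_4 = 64
cx_5 = 352
cy_5 = 368
r_5 = 36
x2_6 = 192
y2_6 = 156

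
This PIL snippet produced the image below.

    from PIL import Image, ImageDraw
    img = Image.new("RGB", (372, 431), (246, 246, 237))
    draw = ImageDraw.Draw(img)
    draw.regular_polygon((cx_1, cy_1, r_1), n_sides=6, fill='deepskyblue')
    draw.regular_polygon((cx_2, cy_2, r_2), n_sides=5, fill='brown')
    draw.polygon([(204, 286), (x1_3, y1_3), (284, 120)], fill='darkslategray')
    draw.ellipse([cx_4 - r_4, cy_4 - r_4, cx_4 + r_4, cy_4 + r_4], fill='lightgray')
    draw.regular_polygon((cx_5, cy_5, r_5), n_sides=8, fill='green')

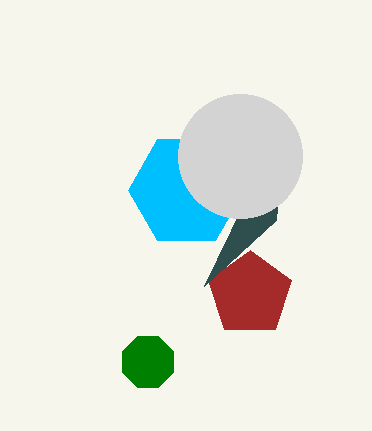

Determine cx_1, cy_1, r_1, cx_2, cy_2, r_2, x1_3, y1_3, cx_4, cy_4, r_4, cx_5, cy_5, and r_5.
cx_1 = 186, cy_1 = 190, r_1 = 58, cx_2 = 250, cy_2 = 294, r_2 = 44, x1_3 = 276, y1_3 = 220, cx_4 = 240, cy_4 = 156, r_4 = 62, cx_5 = 148, cy_5 = 362, r_5 = 28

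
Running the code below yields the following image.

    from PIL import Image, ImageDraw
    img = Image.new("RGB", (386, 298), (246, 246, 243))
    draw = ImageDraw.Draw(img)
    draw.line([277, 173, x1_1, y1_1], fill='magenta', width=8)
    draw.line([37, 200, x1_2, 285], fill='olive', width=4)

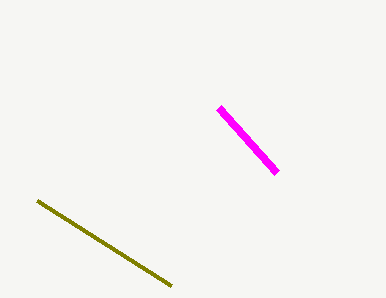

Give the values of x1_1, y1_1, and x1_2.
x1_1 = 219; y1_1 = 108; x1_2 = 171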